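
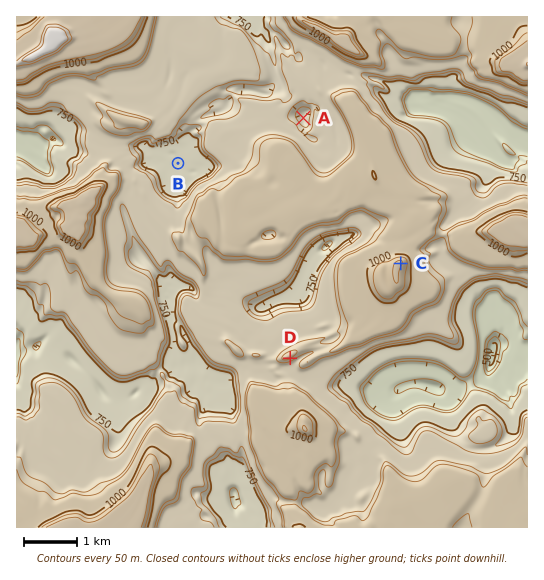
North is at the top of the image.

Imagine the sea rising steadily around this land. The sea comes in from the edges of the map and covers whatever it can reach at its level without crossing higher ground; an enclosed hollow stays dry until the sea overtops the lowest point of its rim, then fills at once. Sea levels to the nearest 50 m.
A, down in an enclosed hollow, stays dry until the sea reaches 850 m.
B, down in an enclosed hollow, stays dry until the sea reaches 800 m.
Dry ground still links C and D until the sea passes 900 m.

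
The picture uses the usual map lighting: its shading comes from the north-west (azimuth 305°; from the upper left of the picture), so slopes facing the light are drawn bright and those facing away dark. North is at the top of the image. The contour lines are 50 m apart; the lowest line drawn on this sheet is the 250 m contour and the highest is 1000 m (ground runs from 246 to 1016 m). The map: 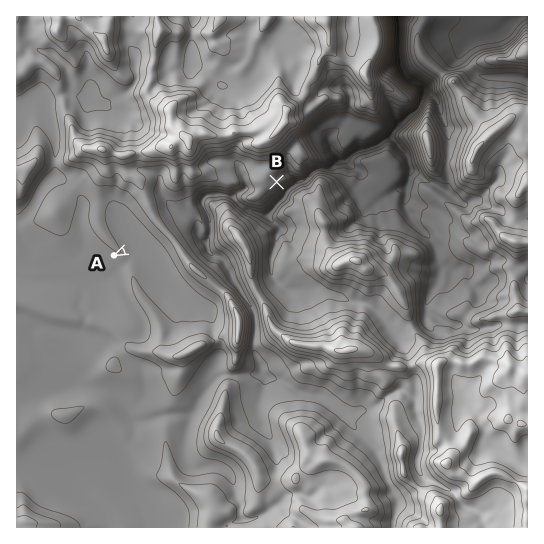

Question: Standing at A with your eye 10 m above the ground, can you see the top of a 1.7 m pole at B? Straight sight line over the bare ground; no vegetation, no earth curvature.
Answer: no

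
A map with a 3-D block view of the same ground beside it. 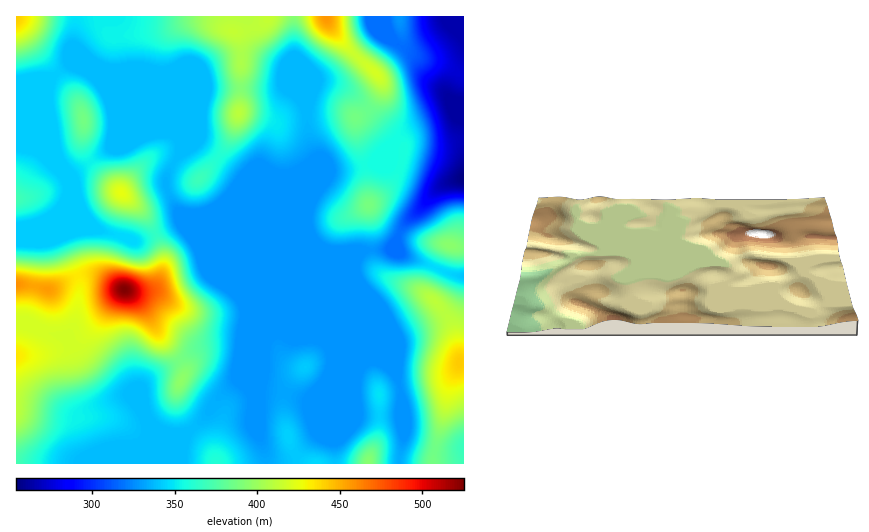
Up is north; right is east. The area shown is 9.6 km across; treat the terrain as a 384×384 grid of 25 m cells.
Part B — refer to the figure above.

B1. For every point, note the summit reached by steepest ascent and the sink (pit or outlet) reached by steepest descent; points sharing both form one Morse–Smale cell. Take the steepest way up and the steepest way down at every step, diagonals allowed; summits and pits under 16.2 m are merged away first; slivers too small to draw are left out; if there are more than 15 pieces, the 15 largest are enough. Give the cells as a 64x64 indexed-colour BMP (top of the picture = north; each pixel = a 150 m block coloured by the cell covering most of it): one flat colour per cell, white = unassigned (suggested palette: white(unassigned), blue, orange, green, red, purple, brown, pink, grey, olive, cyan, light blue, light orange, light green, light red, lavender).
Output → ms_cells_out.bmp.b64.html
<image width="64" height="64" href="data:image/bmp;base64,Qk12CAAAAAAAAHYAAAAoAAAAQAAAAEAAAAABAAQAAAAAAAAIAAATCwAAEwsAABAAAAAAAAAA////ALR3HwAOf/8ALKAsACgn1gC9Z5QAS1aMAMJ34wB/f38AIr28AM++FwDox64AeLv/AIrfmACWmP8A1bDFABEREREREREREREREd3d3d3d3UREREREREREREVVVQAAERERERERERERERER3d3d3d3dRERERERERERERVVVAAARERERERERERERERHd3d3d3dRERERERERERERFVVUAABEREREREREREREREd3d3d3d1EREREREREREREVVVQAAERERERERERERERERHd3d3d3URERERERERERERVVVAAARERERERERERERERER3d3d3dRERERERERERERFVVVQABEREREREREREREREREd3d3d1EREREREREREREVVVVAAERERERERERERERERERHd3d3URERERERERERERVVVUAAREREREREREREREREREd3d3dRERERERERERERFVVVQABERERERERERERERERERHd3d1EREEUREREREREVVVVUAERERERERERERERERERER3d3UQRERFERERERERVVVVQAREREREREREREREREREREd3dERERERRERERERFVVVVABERERERERERERERERERERHd0RERERFERERERFVVVVUAERERERERERERERERERERER3dERERERREREREVVVVVVAREREREREREREREREREREREd0RERERFERERERVVVVVVRERERERERERERERERERERERHRERERERRERERVVVVVVVERERERERERERERERERERERERERERERFERERFVVVVVVURERERERERERERERERERERERERERERERRERFVVVVVVVREREbERERERERERERERERERERERERERFEREVVVVVVVVERu7uxEREREREREREREREREREREREREURERVVVVVVVW7u7u7ERERERERERERERERERERERERERFERVVVVVVVVbu7u7uxEREREREREREREREREREREREREURFVVVVVVVVu7u7u7ERERERERERERERERERERERERERFFVVVVVVVVW7u7u7sREREREREREREREREREREREREREUVVVVVVVVVbu7u7uxERERERERERERERERERERERERERVVVVVVVVVVu7u7u7ERERERERERERERERERERERERERFVVVVVVVVVW7u7u7sREREREREREREREREREREREREREVVVVVVVVVVbu7u7uxERERERERERERERERERERERERERVVVVVVVV7uu7u7uxERERERERERERERERERERERERERFVVVVVVe7u67u7u7EREREREREREREREREREREREREREVVVVV7u7u7ru7u7ERERERERERERERERERERERERERERZVVV7u7u7uu7u7sRERERERERERERERGIiZmZmZlmZmZmZm7u7u7u67u7uxERERGIiBEREREYiImZmZmZlmZmZmZmZu7u7u7ru7u7EREYiIiIiBERGIiZmZmZmZmWZmZmZmZm7u7u7uzMu7sREYiIiIiIiIiImZmZmZmZmXZmZmZmZmZu7u7u7MzMuxEYiIiIiIiIiJmZmZmZmZmXdmZmZmZmZmbu7u7szMzLEYiIiIiIiIiZmZmZmZmZmXd2ZmZmZmZmZm7u7uzMzMwRiIiIiIiIiZmZmZmZmZmXd3ZmZmZmZmZmZu7u7MzMzBiIiIiIiIiJmZmZmZmZmXd3cmZmZmZmZmZm7u7szMzMGIiIiIiIiImZmZmZmZmXd3dyJmZmZmZmZmZm7uzMzMwYiIiIiIiImZmZmZmZl3d3d3ImZmZmZmZmZmZm7MzMzIiIiIiIiIiJmZmZmZd3d3d3ciJmZmZmZmZmZmZszMzMqqiIiIiIiImZmZmZd3d3d3dyIiIiZmZmZmZmZmzMzMqqqoiIiIiIiJmZmXd3d3d3d3ciIiIiJmZmZmZmbMzMyqqqqIiIiIiIiZmXd3d3d3d3dyIiIiIiZmZmZmZszMyqqqqqqIiIiIg3mXd3d3d3d3dyIiIiIiImZmZmZmzMzKqqqqqqqoiIiDd3d3d3d3d3d3IiIiIiIiJmZmZmbMzMqqqqqqqqqqozM3d3d3d3d3d3ciIiIiIiIiZmZmZszMyqqqqqqqqqozMzd3d3d3d3d3dyIiIiIiIiIiZmZmzMzKqqqqqqqqozMzM3d3d3d3d3d3IiIiIiIiIiIiJmLMzMqqqqqqqqozMzMzd3d3d3d3d3IiIiIiIiIiIiIiIszMyqqqqqqqozMzMzN3d3d3d3d3ciIiIiIiIiIiIiIizMzKqqqqqqozMzMzMzd3d3d3d3cyIiIiIiIiIiIiIiLMzMqqqqqqozMzMzMzN3d3d3d3czIiIiIiIiIiIiIiIszMyqqqqqozMzMzMzMzMzMzMzMzMiIiIiIiIiIiIiIi///6qqqq8zMzMzMzMzMzMzMzMzMyIiIiIiIiIiIiIiL////6r/8zMzMzMzMzMzMzMzMzMyIiIiIiIiIiIiIiIv//////8zMzMzMzMzMzMzMzMzMzIiIiIiIiIiIiIiIi//////8zMzMzMzMzMzMzMzMzMzMiIiIiIiIiIiIiIiL/////8zMzMzMzMzMzMzMzMzMzMyIiIiIiIiIgACIiIv////8zMzMzMzMzMzMzMzMzMzMzIiIiIiIiIgAAAiIi/////zMzMzMzMzMzMzMzMzMzMzMiIiIiIiIgAAAAAiD/////MzMzMzMzMzMzMzMzMzMzMyIiIiIiIiAAAAAAAP/////zMzMzMzMzMzMzMzMzMzMzIiIiIiIiIAAAAAAA"/>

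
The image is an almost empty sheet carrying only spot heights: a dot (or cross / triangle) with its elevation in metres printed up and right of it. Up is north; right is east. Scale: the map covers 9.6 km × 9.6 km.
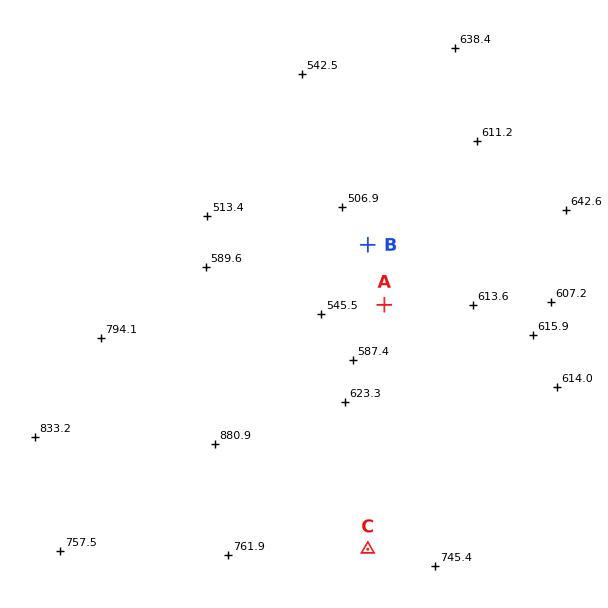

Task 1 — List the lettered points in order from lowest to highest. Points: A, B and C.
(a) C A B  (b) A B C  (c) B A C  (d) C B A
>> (c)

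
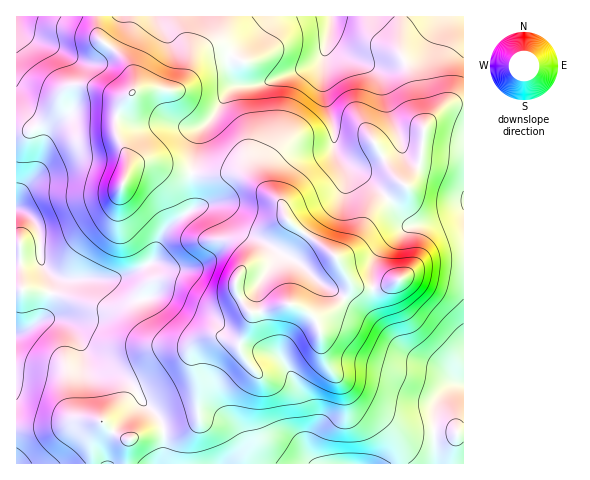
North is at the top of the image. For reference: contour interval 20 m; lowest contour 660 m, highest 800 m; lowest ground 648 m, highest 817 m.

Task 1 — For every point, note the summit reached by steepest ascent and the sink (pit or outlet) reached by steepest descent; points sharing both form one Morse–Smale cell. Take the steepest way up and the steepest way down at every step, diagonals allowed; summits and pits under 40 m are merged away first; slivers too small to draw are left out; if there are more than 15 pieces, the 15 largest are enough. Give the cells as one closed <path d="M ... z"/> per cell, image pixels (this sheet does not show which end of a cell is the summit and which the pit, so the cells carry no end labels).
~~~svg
<path d="M463 105l-12 0-6 2-19 18-5 35-5 12-10 13-6 1-27 25-19 34-17 13 13 22 0 10-10 14-24 14-24-14-40 8-3 11-10 17-25-4-13 6-6 7-2 6 6 24 0 38-2 4-16 8-28 3-22 6-4 9 0 17 337-1z"/><path d="M237 174l-44 0-2 1 1 34-19 13-10 10-9 28-3 3-35 15-49 2-17-6-10-15 0-18-3-16-11-12-10-3 1 254 109 0 1-17 4-9 22-6 28-3 16-8 2-4 0-38-6-24 2-6 6-7 13-6 25 4 10-17 3-11 40-8 24 14 18-9 11-11 5-8 0-10-13-22-43-32-7-8-5-14-8-7-26-19z"/><path d="M463 16l-192 0-12 13-28 24-3 4 3 18 6 9 7 1-8 1-6 4-17 27-14 14-3 12-4 30 11 2 34-1 11 4 32 24 7 16 13 13 20 13 16 14 8-4 14-13 15-30 27-25 6-1 10-13 5-12 5-35 19-18 19-3z"/><path d="M85 85l-12 0-6 2-5 7-5 16-10 10-16 10-15 2 0 77 10 4 11 12 3 16 0 18 10 15 17 6 49-2 35-15 3-3 9-28 10-10 19-13 0-35-44-12-14 3-7 7 1-12-12-26 0-17 5-13 7-8-10 0z"/><path d="M270 16l-149 1-1 10-12 19 18 15 8 19 0 10-13 14-5 13 0 17 12 26-1 12 7-7 14-3 26 8 18 3 4-30 3-12 14-14 17-27 6-4 8-1-7-1-4-4-5-12 0-11 4-5 27-23z"/><path d="M17 23l0 109 14-2 16-10 10-10 5-16 7-8 22 0 27 10 7 0 8-4 1-12-2-9-6-10-15-13-3-2-14 16-12 0-51-24z"/><path d="M96 16l-79 0-1 6 15 16 47 22 16 2 14-16-10-11z"/><path d="M120 16l-24 1 2 18 10 10 12-18z"/>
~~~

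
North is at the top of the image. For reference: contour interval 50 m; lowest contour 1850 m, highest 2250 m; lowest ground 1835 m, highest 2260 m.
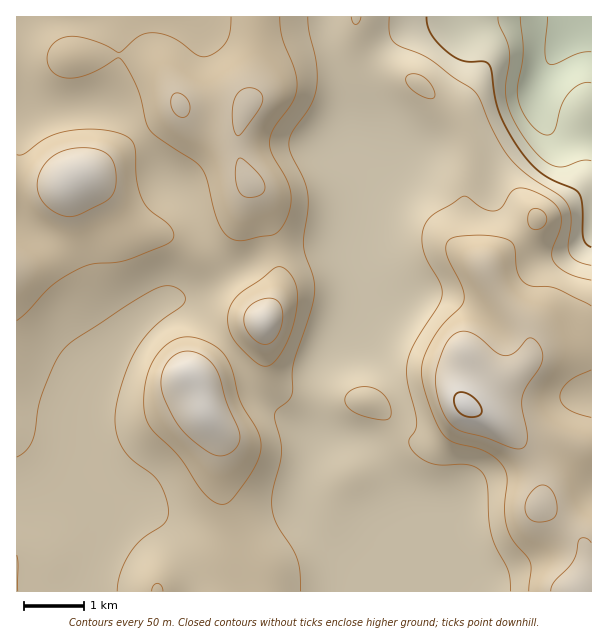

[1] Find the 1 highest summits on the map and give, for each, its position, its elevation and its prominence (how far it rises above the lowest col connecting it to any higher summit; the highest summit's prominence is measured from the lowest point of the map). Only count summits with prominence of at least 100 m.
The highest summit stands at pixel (465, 405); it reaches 2260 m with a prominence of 425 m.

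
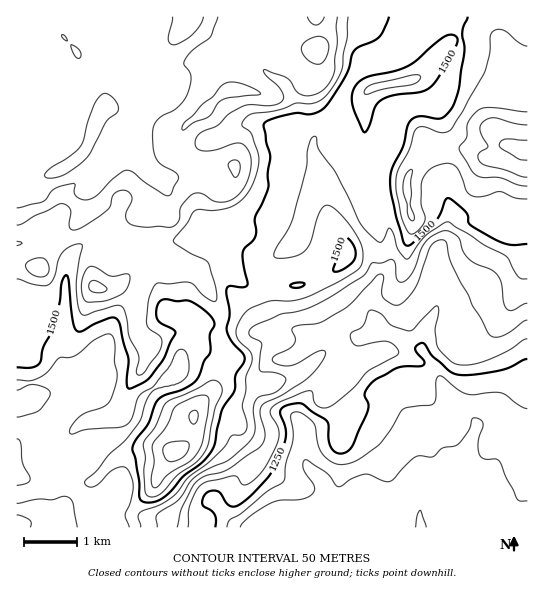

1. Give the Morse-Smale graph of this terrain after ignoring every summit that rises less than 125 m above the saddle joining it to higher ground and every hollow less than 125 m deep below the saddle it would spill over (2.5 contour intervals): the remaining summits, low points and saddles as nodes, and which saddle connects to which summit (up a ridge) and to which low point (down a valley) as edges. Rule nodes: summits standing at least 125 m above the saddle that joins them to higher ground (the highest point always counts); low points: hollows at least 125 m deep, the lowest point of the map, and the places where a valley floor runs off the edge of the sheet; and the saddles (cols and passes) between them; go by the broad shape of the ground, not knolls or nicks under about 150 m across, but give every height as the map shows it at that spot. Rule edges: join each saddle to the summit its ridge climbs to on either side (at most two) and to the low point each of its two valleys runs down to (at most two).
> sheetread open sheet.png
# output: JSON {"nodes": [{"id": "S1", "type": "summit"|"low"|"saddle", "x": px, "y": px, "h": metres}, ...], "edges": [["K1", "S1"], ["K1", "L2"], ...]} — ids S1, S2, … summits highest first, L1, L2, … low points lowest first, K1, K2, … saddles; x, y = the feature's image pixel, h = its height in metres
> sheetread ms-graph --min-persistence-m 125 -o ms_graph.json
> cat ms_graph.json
{"nodes": [
{"id": "S1", "type": "summit", "x": 189, "y": 17, "h": 1745},
{"id": "S2", "type": "summit", "x": 174, "y": 453, "h": 1669},
{"id": "S3", "type": "summit", "x": 493, "y": 126, "h": 1666},
{"id": "L1", "type": "low", "x": 421, "y": 527, "h": 1094},
{"id": "K1", "type": "saddle", "x": 221, "y": 327, "h": 1508},
{"id": "K2", "type": "saddle", "x": 349, "y": 82, "h": 1475}],
"edges": [["K1", "S1"], ["K1", "S2"], ["K1", "L1"], ["K2", "S1"], ["K2", "S3"], ["K2", "L1"]]}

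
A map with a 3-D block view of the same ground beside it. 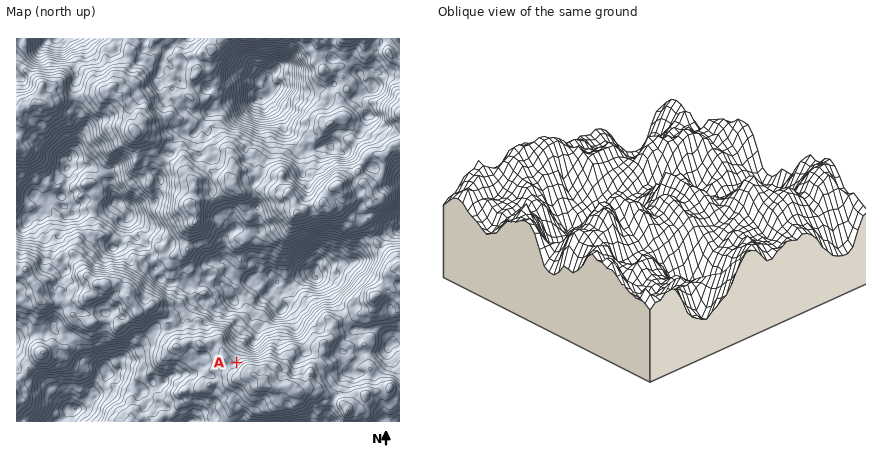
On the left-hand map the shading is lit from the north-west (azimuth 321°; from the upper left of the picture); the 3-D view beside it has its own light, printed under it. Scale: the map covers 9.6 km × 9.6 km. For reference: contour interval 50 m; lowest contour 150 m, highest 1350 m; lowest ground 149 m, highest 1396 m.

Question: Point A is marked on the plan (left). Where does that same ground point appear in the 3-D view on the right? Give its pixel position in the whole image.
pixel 568 153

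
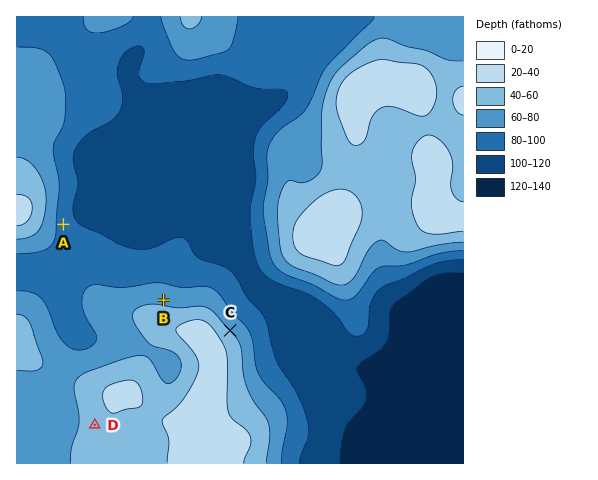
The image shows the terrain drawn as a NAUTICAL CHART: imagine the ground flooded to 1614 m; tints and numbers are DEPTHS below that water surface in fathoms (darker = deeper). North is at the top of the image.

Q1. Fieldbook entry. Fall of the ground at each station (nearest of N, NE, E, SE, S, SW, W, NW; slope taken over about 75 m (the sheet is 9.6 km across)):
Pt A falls E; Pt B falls N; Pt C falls NE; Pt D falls W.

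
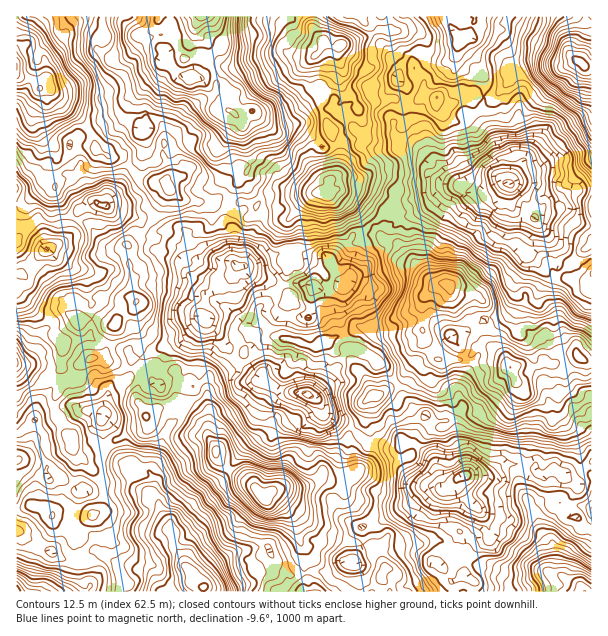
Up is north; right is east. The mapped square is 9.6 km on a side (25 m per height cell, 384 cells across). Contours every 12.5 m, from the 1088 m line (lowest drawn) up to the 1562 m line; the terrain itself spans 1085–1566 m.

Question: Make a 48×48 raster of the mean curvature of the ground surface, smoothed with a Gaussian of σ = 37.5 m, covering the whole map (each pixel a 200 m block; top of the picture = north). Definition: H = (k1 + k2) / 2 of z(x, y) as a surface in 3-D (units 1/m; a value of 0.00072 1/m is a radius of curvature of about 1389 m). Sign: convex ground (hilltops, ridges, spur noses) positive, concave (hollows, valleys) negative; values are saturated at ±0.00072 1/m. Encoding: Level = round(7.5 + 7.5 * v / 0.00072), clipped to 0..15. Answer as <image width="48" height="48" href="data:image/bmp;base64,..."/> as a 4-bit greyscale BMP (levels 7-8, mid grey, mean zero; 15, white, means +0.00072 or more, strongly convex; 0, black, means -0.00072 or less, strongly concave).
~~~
<image width="48" height="48" href="data:image/bmp;base64,Qk32BAAAAAAAAHYAAAAoAAAAMAAAADAAAAABAAQAAAAAAIAEAAATCwAAEwsAABAAAAAAAAAAAAAAABEREQAiIiIAMzMzAERERABVVVUAZmZmAHd3dwCIiIgAmZmZAKqqqgC7u7sAzMzMAN3d3QDu7u4A////AIbMpvlfoVgAAHaLa2hIVnZHhUgVhVOEr5anR71XlucTSM1kdGOVZ+zJNYCKdX/erSUSRXZGm8AoSMqWaawgB9pmA8isqO3axkUip0euqGQYaDKSjKmFbKSIWYphSnpZgjaYi1a3QnaGnrdAbCipmrvKummRNEnYRSS6d6ikNhJmaZZVirmVBHqFecyWg22zQ8rLWuy/uCGmRTffmbZFp5JYabUGRLo0KN2oppqoJXlWfHv9mGQsu4VYRHY4WfhriLt5YDuDEZd0qM/f/HZ6YLkiQBbprNiLQXojZKyHxkqMg/+s+lyK67gjVQAkG2JhVzdUu6oSYlh76V52gE9p/7S9ONAYdnQ1ZwSr6WsRUjtW/EdAym6DdVW+BYSrVXNVdpVq2Xj36nym/1Yin6aZRXMnmWJ1NlZMlmda20Vr7SfbfXKZMEFbWbNV37qpu3b7qXCddVEH+mKLpoFefWAFiGeHJVm5zWa7W4OIE0B9zLhK+3aFimA8/Jd2OJBHbKZ5VpNdeLVshCtYlTlmEACtn/dWvGWZbfhLhKZ5y2Jyg0h4yAAy1ylES5Z41QOtf8GIaspkij2Xq62Z97cIuOl61QO7X3eE7miZbKmFjPyjaGp8ZYyHRWaZdAiyzetn+5um30aySEcyhWRWo4apv9+hJWmtqRWctxZn/GZ0ZyrIm4tSOZh8+quqnIe8sQaHoGua2oiCz2vzqkVBGau1Qgao2ZlnZYVHVritWjWrqEdrvWFSemvEimp1hnzLacVtWICPQDW+ypbM+oeViErGzhmCoie+idjfUKOtAmKLqHZ6R4iGZ0eFggRhZgJbzPreE9lVViaIM0FLubZJNmJW61uEFbpr3/qVamRndVWSebhtmHGaMxBNq6U3kI2ppmxntga5mMQER8usU5eJU1F3FGAbiWiYhItUdJpzn+VTQrnNiJd5mJpclHpVd+tamZhFe6cnrHpqasg7iEE0yXmM94p1M4Z5hVS6VmB9VMN2dYJEeYlpppw6iGqaliaGRos4QpJFO9XNUwBEeJzctdqIee37tjl4V9RGeLk2ezvPaoA6ivokeUSom/2+mHTHRgRaIHmMMJuHl8d6j+m4eGNaWLzru6mWRRWiAFaYkch6Y6uZU2j+SbWMZqrMSIykl5tiV3VYfbd7du28N4lTCLfYXJBpdWOESkiGNAdUFcqIB+m3R+eHpkhkK5KZS6OFSljjc1WDiM2UJJVWE8yftQKCRW32SnO3TqrHn4UpeqqJqFdYnLm1AoUEpR5kuiJ2fIiJuLRCOGjq2GhWyJmmGWABmYpX6YmpqcaKlmxFpk3OykZ4VpVslia2iao6ooxav2epplNpmcnazJarZWIBojvNt2CrJJBJhmtiyhW4yoLsSnV8Y1U2e3aXfad/TbJ8hDhk6C7/v4DqJiCWsy3bhJ2rqfqYs2VWlShstIns/4ukdwuUdDpHcGiNl6y/kzZTyBVYhJU/qp6A5j+gOLtJlJono6/NyK/r6TRHVYadtHinnGkXoa1jQ46qhPgxR3q6g5pntlZYaQ=="/>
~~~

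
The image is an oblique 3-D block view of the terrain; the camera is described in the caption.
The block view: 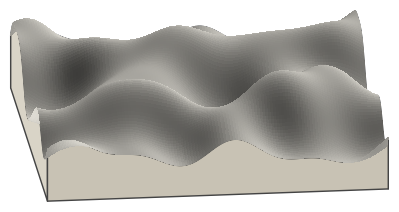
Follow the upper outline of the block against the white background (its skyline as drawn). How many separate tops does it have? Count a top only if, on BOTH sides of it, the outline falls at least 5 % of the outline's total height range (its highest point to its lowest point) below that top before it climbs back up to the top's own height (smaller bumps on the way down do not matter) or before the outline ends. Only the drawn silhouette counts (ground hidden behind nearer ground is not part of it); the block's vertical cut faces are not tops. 3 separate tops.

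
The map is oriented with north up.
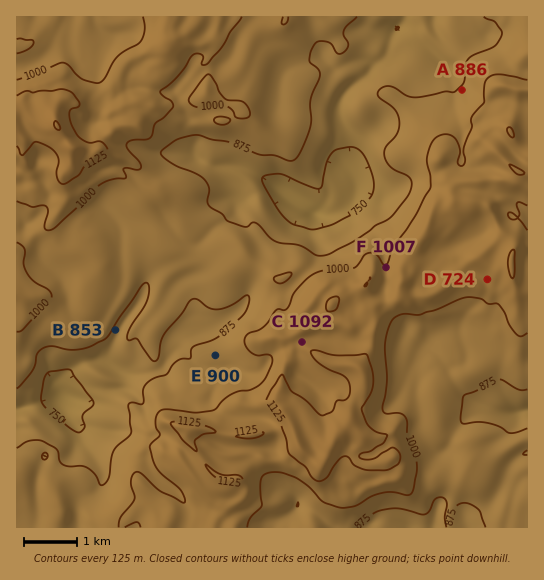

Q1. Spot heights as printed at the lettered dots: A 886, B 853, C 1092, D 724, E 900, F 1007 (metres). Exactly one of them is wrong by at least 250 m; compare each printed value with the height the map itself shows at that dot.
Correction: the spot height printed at D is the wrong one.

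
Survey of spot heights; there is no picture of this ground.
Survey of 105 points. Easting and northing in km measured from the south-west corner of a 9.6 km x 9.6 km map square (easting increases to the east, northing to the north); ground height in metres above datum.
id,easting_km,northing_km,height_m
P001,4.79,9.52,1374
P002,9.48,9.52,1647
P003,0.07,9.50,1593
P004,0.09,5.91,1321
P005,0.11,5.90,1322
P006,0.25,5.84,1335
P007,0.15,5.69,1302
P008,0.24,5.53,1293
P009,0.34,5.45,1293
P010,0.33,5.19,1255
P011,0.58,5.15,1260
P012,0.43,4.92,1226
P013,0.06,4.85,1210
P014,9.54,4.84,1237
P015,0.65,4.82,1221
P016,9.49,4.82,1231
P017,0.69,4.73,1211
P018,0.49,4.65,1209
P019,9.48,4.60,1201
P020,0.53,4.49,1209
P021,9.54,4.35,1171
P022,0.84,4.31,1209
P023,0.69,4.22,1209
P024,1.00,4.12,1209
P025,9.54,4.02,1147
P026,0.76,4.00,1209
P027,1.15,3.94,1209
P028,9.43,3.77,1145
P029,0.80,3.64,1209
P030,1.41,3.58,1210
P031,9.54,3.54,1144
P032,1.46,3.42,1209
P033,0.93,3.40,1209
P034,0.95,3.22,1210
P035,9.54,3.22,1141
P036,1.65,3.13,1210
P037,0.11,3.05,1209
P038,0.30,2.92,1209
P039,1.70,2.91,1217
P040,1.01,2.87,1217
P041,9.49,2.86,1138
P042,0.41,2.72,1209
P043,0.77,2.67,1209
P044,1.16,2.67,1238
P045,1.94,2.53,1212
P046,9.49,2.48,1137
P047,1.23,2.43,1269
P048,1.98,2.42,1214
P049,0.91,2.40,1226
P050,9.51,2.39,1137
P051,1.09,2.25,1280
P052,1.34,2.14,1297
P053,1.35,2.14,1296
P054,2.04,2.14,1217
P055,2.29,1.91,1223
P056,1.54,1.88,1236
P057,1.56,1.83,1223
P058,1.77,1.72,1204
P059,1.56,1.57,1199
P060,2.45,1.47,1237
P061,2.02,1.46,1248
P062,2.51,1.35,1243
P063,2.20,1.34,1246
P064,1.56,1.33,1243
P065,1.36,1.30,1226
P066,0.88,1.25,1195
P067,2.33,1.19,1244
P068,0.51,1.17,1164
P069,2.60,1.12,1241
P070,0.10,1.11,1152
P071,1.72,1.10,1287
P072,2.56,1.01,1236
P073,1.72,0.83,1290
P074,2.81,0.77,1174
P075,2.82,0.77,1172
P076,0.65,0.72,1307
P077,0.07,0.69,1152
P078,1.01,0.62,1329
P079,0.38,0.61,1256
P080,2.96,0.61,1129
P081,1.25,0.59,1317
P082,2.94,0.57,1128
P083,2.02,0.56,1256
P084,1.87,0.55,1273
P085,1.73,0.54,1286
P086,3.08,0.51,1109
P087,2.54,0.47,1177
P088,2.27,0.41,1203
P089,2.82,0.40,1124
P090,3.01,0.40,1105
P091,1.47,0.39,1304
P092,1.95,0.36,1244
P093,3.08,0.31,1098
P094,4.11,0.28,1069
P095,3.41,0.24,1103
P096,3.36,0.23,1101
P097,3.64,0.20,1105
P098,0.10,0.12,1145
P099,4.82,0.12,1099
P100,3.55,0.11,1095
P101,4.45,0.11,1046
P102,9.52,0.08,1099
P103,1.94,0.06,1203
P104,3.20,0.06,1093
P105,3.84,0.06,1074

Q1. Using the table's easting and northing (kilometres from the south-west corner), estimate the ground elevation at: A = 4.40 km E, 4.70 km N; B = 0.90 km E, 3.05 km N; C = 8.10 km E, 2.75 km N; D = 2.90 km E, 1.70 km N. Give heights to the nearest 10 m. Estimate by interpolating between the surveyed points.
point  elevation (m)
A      1320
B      1210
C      1170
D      1240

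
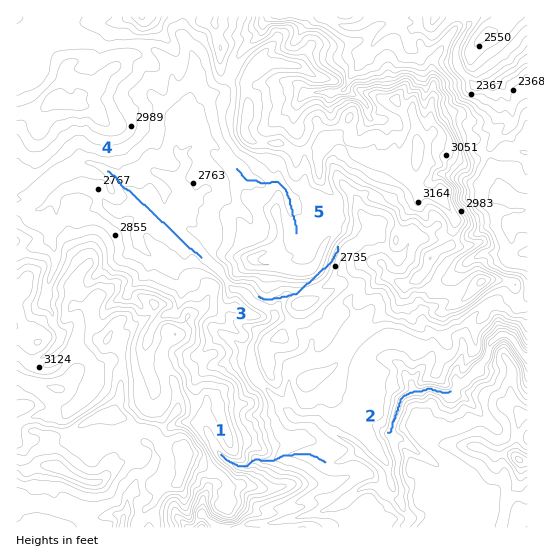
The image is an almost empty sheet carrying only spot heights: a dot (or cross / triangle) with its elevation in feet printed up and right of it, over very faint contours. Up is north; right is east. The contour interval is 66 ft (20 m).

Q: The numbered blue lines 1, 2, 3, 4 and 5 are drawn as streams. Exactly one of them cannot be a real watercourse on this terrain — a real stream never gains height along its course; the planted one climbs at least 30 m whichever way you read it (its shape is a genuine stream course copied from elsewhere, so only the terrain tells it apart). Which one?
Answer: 3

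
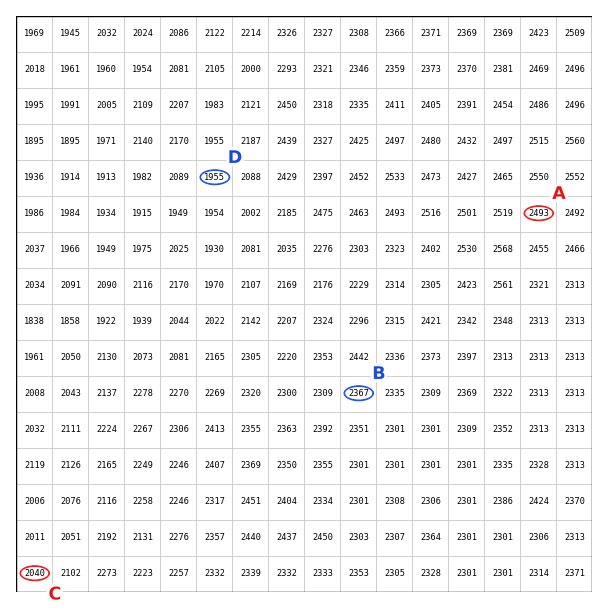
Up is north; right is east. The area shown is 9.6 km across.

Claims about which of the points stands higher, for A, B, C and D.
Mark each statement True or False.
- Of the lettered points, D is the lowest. True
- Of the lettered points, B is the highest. False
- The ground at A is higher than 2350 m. True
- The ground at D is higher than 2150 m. False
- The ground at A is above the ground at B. True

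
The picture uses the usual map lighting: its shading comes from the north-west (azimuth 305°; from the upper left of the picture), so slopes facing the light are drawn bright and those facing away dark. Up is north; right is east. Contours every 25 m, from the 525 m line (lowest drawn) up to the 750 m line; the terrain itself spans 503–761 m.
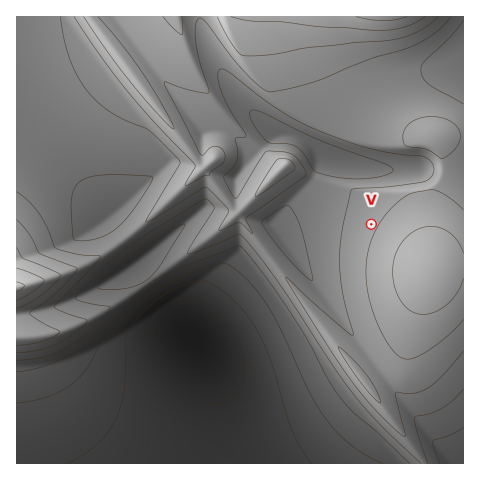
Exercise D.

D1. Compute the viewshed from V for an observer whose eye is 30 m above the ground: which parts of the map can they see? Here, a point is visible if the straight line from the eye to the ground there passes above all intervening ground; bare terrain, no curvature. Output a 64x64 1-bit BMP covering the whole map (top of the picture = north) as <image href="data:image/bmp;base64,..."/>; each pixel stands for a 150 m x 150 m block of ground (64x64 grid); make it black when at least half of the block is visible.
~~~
<image width="64" height="64" href="data:image/bmp;base64,Qk0+AgAAAAAAAD4AAAAoAAAAQAAAAEAAAAABAAEAAAAAAAACAAATCwAAEwsAAAIAAAAAAAAA////AAAAAAD//gAAAAAAAP/+AAAAAAAA//4AAAAAAAD//gAAAAAAAP/+AAAAAAAA//4AAAAAAAD//gAAAAAAAP/+AAAAAAQA//4AAAAACAD//gAAAAAYAP/+AAAAABgA//4AAAAAMAB//gAAAABwAD/+AAAAAOAAB/wAAAAA4AAH/AAAAAHAAA/8AAAAA4AAD/wAAAAHgAD//gAAAAcAAP/+AAAADwAA//8AAAAeAAD//wAAAD/gAP//gAAAf/AA///AAAB/+AD//+AAAP/8AP//8AAB//4A//wYAAP//4D//AQAA///gP/+AwAH///A//8AgA///+D//wBgH///4P8DgDAf///g/wDACD////D+AGAGf///8P4AMAP////g/AAIAf///+D8AAQA////4PgAAwB////g8AABgD////DgAADAH/8AEIAAAEAP+AAIAAAAMAfgAAwAAAAYA+AADgAAAAwB4f//AAAAAAD///8AAACAAP///gAAAYAB///8AAABgAP//+AAAAMAD///AAAABwB///wAAAAOA////AAAAAwP///8AAAAHD////wAAAA4/////gAAAHn////+AAAAd/////8AAAD//////4AAAf//////gAAB///////gAAPP/f////AAB4f5////+AAPA/H////8AA4D4/////4AHAHj/////g=="/>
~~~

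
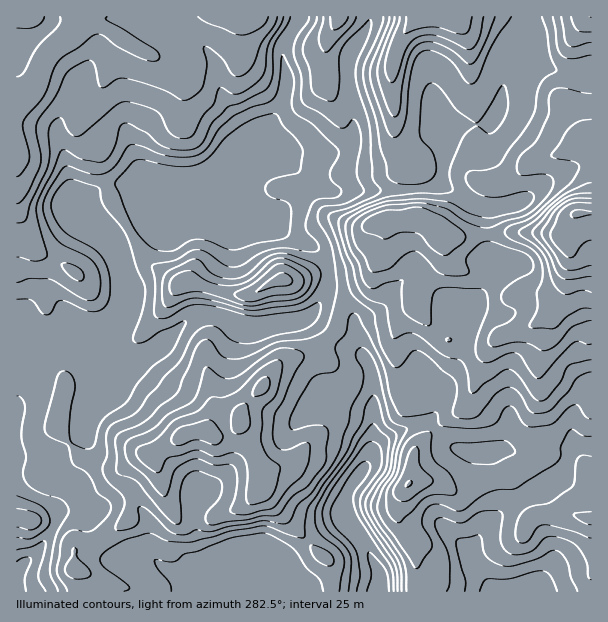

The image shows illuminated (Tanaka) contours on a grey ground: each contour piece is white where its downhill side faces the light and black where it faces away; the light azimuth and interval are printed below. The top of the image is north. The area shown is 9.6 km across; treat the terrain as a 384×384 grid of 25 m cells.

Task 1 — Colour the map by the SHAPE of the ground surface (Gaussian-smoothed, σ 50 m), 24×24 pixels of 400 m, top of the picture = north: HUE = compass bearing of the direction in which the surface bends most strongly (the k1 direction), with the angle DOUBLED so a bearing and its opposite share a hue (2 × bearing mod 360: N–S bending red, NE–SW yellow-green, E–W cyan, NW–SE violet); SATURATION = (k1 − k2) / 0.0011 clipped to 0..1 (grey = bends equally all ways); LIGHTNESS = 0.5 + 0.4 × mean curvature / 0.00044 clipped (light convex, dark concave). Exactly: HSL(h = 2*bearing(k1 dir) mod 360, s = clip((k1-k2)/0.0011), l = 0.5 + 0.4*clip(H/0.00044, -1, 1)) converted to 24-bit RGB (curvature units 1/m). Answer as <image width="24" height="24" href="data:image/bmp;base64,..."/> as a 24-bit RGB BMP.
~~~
<image width="24" height="24" href="data:image/bmp;base64,Qk32BgAAAAAAADYAAAAoAAAAGAAAABgAAAABABgAAAAAAMAGAAATCwAAEwsAAAAAAAAAAAAAISaynTS5veCWbsPGcX+9dW26nkmQfXeeb42WeH6BdHqBjWyBhmFL0OCNSkSTAwMw/vzNXqJ0eZ2wezdziYlATmhBVll2srl+BzQdPZum4dykkUU0VVwzdVpFl35AXnwsaXg7d3xgdl9caTtEt+nU2ujtOAFJWBph3/u+dsqjYS5ykU+ly4qrZ7SANl9in61TuqbkAIKDyrJ9w1PL4pLHMjuM2qR9m0bt4U8pTmEUMD8WaeqHONxDWx8vMwAtqe2ql+aMgSpJk0IsN3JvkHuz3JO1aUecc7+N04BoTQg0qrNBPGBCz7hQeR18vPG0Ij17xILi+tD7puPrTp9FeZsqCQkqTVrx88y+ysNCPiRHr9CdQ3iHNYBNhrlofXrEgKXCniuAjJvFaIuUnkScp5pXkLpTm8ZdPDtVNFkzs6Zo0q+psnK916GSBzUuAj477obY+dLeiKfnbny/mHS+loS7T4pOQ21Em3tgj0dQhIBmb4iiPUCfz2+9zO7myDRcOTJbUb5PLsZXbMqiyoDO0KG93oLUBCovEk9L/fXOSXJMdEtYeHhhh4lkrnOWZnOgbZuDYlikpZ+FUJmANT6gl9bFnmCw7MTtqJnrg3/Qmc2DTYNOMm9h0I2iy4KXFRV+BloqxP8twihucV02Z4s9RH1vmYZHZphIgVJDT3B8uJyIU4+BNIZlfHJTdXtZXaZQsk1inEi93rSni2BBP2xfa3xNs4V0PB2Lx1LZftaWHYit5bXXiLmrLShlzZqEZKlhP5K1XXyHiqRus3SUYXx7TXNtb5F0mmJqe5FZUrBuvkzM89jdS1h/W3Fym5pvUSuraexIZZVnkkmEp7Q/uod3NTBovtSWro2eOXl1ZpKNYqCCpG1+f3aSV3xgTIZWTlaD07aOVJ6FOXyF6667xIHUZHOnfK+KQBFQzuprUHB4gkA8QZd30ZeCMk1musR8oJJViEqPjG1tdYhiYo1hfG5fmFi2x7BKIFM+rNKKrG2POGhCPocpxUZt02Szr29qKhVq3+evbzNzj9bDUXq9vIPSu4ThXbmZv6WBQ3SHhWl4mp94dDQ7Y7M+L2Nr2mKa3s0lFzAGMhYBVzsCMUoKIjYEE00f0YBxYSNpfLVUzpGcWJuMh3pqO4Vrh4M+vFuKzJKfbk2IXIRYgz1RhMmentS6KixuNz9l+NPgiJ75zOH/1Mz/7sz/2+TwAXSbozSV3ZeLMI5vq8V/hT5Le3ZDNYp9mpHNZmLCzlA8hYlJkXedZqnHuN3ZsHu5RB1lcN2/YdLH36WfPWdZJEQ95aeq4trxvAXuWB1n3teKtMCBLExMt3ZofNCvTGaQRmAvJQ4V6JtreJ/De7aAWcWqiG5VgjFQP6atXrNONlIxxsg5eUZQR3RHPn4XbiELRhYkeD+cudyctI56VDiSn8WgjYzNUTexyjneGRvk1fbWZlyhjuR0N0FhbUdWgUlrgcyGel14dn92fYJmfnZvf3Fse3djSWeAhHbZkd3/5tL53c34y8z3suHvZ3G3IyGeCf3oMBrx+tHuzaTo6t6ZFzEyYEdGWrZOnIhgeXB7gX95eoB4e3t/gHOJi4iUX5CTPK0jJisLIzECaWUAW2QAZToJcwsb0V42V5wpBi0MBYUA+a1G2sSoWjuzWjd+psh5OXlVbVhLemw1YIY0X39wcYeGf458hGmBcGqXgXSleWalvaeUl6e3SWSefcDBcpqxy2DFtnfCLngzbZkcwsyleiWVcK66lbSMhj6ih0ijuprJsteuJnBlYntqfXVwe2xqdmNQZIRGW0J91tKEWpNqgFqHap9aWXRkXIqNrXyfqHTCn6DRx7BDKCpbtqCKjJdnaUJ6Y4uTqamMwaSIiU+NPGU+Q2tFkVBke3xhd714KyVX8umqNI2Wim+GbYZecIdmVHVug2ZvnpJnjJtf3KPETH+dTH+MuYePXFqDc3t6f5turKCJpD22sn90QryUJhq2xKCbQcS2Sixy8PrRK0KAcWZ7nWlkX5xpYXJ8Ul6Bp8msf5u1lVxixWpmQ19lpn1thmSMgJGSf6edrK2UWjKIy7mtesisCAUu0tiXIjmuRTy9/PLPIURrY1BrvIROQLVdYHZ8T4h/r48sXFQhX3990YSlhWStT4iIgpuli6q1gYSXkFtvjU2UvbmDj6ojDiGY1LKPN48ZEk5c/9bMkR5LPCoso89tOsJTVHB0SVJtz1mNrJJqc458XX5nr3ZvWn+naqVcdWlWi1VXlVWEe5uNoomF5biyACwzwC5X+drOATA6kIUe/7XJY3/Wr967tXOyRV6IQ0V5a1Of16Sw"/>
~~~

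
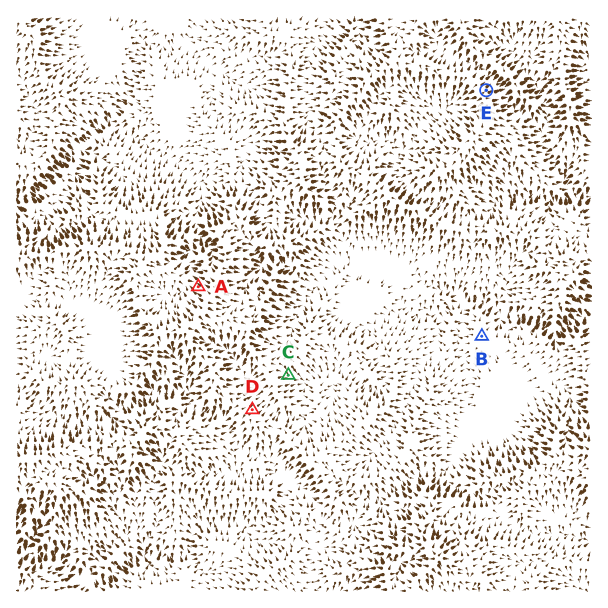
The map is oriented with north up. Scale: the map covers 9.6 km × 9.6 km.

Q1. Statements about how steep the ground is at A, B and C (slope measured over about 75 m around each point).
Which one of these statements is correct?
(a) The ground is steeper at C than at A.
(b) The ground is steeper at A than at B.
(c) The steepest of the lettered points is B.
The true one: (b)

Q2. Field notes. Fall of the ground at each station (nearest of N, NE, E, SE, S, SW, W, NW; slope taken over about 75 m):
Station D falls NE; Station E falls NE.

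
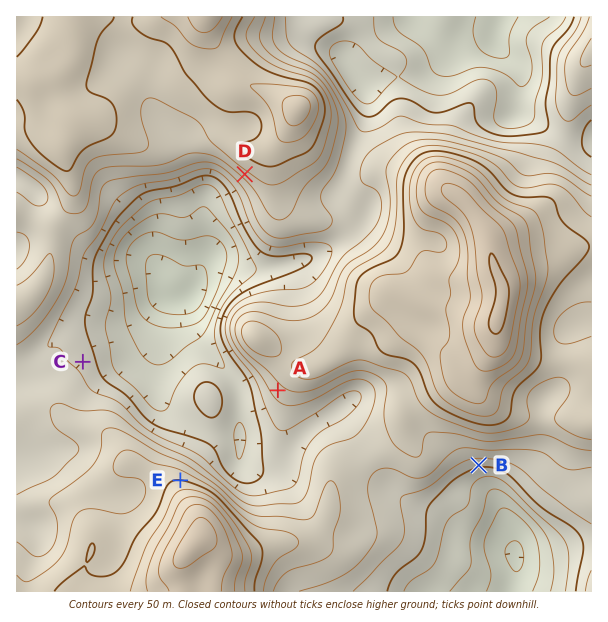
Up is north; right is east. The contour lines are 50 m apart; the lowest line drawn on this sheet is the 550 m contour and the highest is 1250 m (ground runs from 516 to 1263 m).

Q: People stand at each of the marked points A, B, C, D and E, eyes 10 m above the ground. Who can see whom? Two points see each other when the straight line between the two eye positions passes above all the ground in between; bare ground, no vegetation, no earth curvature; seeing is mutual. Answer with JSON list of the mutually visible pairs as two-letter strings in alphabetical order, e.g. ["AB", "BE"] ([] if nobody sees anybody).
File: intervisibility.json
["AC", "AE", "CD", "CE", "DE"]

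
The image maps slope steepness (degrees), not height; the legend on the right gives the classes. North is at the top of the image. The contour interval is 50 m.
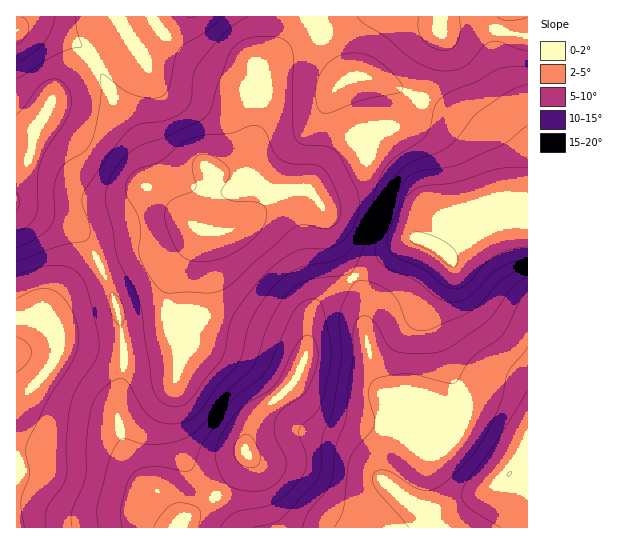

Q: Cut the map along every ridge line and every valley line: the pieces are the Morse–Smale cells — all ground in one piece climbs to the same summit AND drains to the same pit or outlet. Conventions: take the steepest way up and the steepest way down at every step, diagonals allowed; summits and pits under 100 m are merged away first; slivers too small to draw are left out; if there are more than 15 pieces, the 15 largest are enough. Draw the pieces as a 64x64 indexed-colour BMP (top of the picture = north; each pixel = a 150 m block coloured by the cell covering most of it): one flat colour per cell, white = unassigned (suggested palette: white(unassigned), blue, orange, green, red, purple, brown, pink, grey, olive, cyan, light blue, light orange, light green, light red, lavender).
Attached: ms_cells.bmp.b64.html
<image width="64" height="64" href="data:image/bmp;base64,Qk12CAAAAAAAAHYAAAAoAAAAQAAAAEAAAAABAAQAAAAAAAAIAAATCwAAEwsAABAAAAAAAAAA////ALR3HwAOf/8ALKAsACgn1gC9Z5QAS1aMAMJ34wB/f38AIr28AM++FwDox64AeLv/AIrfmACWmP8A1bDFAFVVVVVVVVVVVVUSIiIiIiIiIiIiIiIiIiIiIiIiIiIiVVVVVVVVVVVVVREiIiIiIiIiIiIiIiIiIiIiIiIiIiJVVVVVVVVVVVVRERIiIiIiIiIiIiIiIiIiIiIiIiIiIlVVVVVVVVVVVVERESIiIiIiIiIiIiIiIiIiIiIiIiIiVVVVVVVVVVVVERERESIiIiIiIiIiIiIiIiIiIiIiIiJVVVVVVVVVVRERERERIiIiIiIiIiIiIiIiIiIiIiIiIlVVVVVVVVVRERERERESIiIiIiIiIiIiIiIiIiIiIiIiVVVVVVVVVVEREREREREiIiIiIiIiIiIiIiIiIiIiIiJVVVVVVVVVERERERERERIiIiIiIiIiIiIiIiIiIiIiIlVVVVVVVVUREREREREREiIiIiIiIiIiIiIiIiIiIiIiVVVVVVVVURERERERERESIiIiIiIiIiIiIiIiIiIiIiJVVVVVVVVRERERERERERIiIiIiIiIiIiIiIiIiIiIiIlVVVVVVVVEREREREREREiIiIiIiIiIiIiIiIiIiIiIiVVVVVVVVURERERERERERIiIiIiIiIiIiIiIiIiIiIiJVVVVVVVVRERERERERERESIiIiIiIiIiIiIiIiIiIiIlVVVVVVVVEREREREREREREiIiIiIiIiIiIiIiIiIiIiVVVVVVVVURERERERERERERIiIiIiIiIiJmZmYiIiIiJVVVVVVVVRERERERERERERESIiIiIiImZmZmZmYiIiJlVVVVVVVVEREREREREREREREiIiIiImZmZmZmZmZmZmVVVVVVVVURERERERERERERESIiIiIiZmZmZmZmZmZmZVVVVVVVVREREREREREREREREiIiIiJmZmZmZmZmZmZlVVVVVVVVERERERERERERERESIiIiJmZmZmZmZmZmZmVVVVVVVVURERERERERERERERIiIiImZmZmZmZmZmZmZVVVVVVVVRERERERERERERERESIiIiZmZmZmZmZmZmZlVVVVVVVVERERERERERERERERIiIiJmZmZmZmZmZmZmVVVVVVVVUREREREREREREREREiIiImZmZmZmZmZmZmaIiFVVVVVRERERERERERERERESIiIiZmZmZmZmZmZmZoiIVVVVVVERERERERERERERERIiIiJmZmZmZmZmZmZmiIiFVVVVERERERERERERERERESIiJmZmZmZmZmZmZmaIiIhVVVUREREREREREREREREREiImZmZmZmZmZmZmZoiIiIVVUREREREREREREREREREREiZmZmZmZmZmZmZmiIiIiFVRERERERERERERERERERERZmZmZmZmZmZmZmaIiIiIiFERERERERERERERERERERREZmZmZmZmZmZmZoiIiIiIMxERERERERERERERERERFERGZmZmZmZmZmZmiIiIiIgzMzMRERERERERERERERFERERGZmZmZmZmZmaIiIiIgzMzMzMzEREREREREREREURERERmZkRmZmZmZoiIiIgzMzMzMzMzEREREREREREUREREREREREZmZmZmiIiIgzMzMzMzMzMxERERERERERRERERERERERGZmZmaIiIMzMzMzMzMzMzERERERERERFERERERERERERmZmZogzMzMzMzMzMzMzMRERERERERFEREREREREREREZmZmMzMzMzMzMzMzMzMzEREREREREUREREREREREREREREQzMzMzMzMzMzMzMzMREREREREURERERERERERERERERDMzMzMzMzMzMzMzMxEREREREUREREREREREREREREREMzMzMzMzMzMzMzMzERERERERFERERERERERERERERESjMzMzMzMzMzMzMzMRERERERERRERERERERERERERERKMzMzMzMzMzMzMzMzMzMREREREUREREREREREREREREqjMzMzMzMzMzMzMzMzMxERERERFERERERERERERERESqMzMzMzMzMzMzMzMzMzERERERERRERERERERERERERKozMzMzMzMzMzMzMzMzMxEREREREUREREREREREREREqjMzMzMzMzMzMzMzMzMzEREREREREURERERERERERER3czMzMzMzMzMzMzMzMzMRERERERERERFERERERERERHdzMzMzMzMzMzMzMzMzMxERERERERERERREREREREREd3czMzMzMzMzMzMzMzMzEREREREREREREURERERERER3d3MzMzMzMzMzMzMzMzMRERERERERERERFERERERERHd3czMzMzMzMzMzMzMzMxEREREREREREREUREREREREd3d3czMzMzMzMzMzMzMzERERERERERERERRERERERER3d3d3MzMzMzMzMzMzMzMREREREREREREREURERERERHd3d3d3MzMzMzMzMzMzMxERERERERERERERREREREREd3d3d3dzMzMzMzMzMzMzMxERERERERERERFERERERER3d3d3d3dzMzMzMzMzMzMzMRERERERERERERRERERERHd3d3d3d3d5MzMzMzMzMzMzMRERERERERERFEREREREd3d3d3d3d5mTMzMzMzMzMzMzMREREREREREURERERER3d3d3d3d5mZkzMzMzMzMzMzMzMRERERERERFEREEREXd3d3d3d3mZmZkzMzMzMzMzMzMzMRERERERERERERER"/>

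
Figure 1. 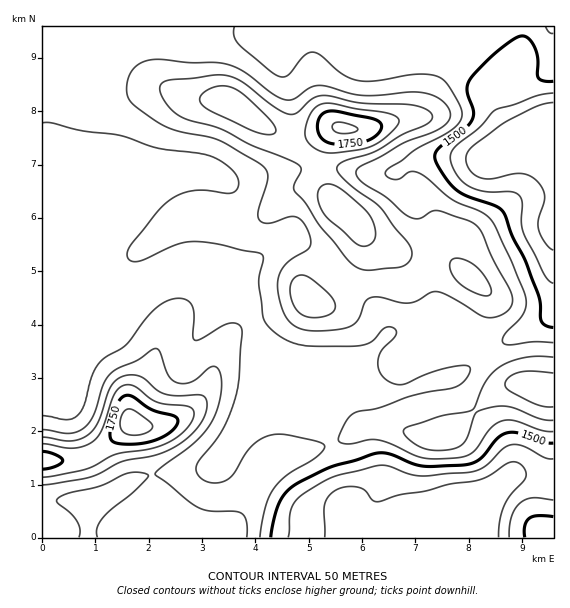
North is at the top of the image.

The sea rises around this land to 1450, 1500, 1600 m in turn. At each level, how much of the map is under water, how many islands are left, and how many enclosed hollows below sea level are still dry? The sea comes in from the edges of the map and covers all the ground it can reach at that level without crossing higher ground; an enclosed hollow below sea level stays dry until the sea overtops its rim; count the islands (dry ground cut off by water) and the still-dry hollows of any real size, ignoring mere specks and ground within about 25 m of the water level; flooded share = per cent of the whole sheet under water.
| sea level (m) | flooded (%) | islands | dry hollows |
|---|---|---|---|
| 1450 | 10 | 0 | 0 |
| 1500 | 15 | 0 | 0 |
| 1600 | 72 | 1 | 0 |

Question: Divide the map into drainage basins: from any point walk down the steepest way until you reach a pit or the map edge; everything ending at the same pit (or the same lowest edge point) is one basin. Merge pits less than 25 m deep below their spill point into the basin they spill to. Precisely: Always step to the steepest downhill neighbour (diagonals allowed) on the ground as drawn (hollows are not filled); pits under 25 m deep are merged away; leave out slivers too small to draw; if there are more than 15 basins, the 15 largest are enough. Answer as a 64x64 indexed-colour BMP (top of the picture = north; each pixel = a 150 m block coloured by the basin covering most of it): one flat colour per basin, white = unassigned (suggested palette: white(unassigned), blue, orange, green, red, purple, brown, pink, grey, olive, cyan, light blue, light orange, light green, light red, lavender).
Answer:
<image width="64" height="64" href="data:image/bmp;base64,Qk12CAAAAAAAAHYAAAAoAAAAQAAAAEAAAAABAAQAAAAAAAAIAAATCwAAEwsAABAAAAAAAAAA////ALR3HwAOf/8ALKAsACgn1gC9Z5QAS1aMAMJ34wB/f38AIr28AM++FwDox64AeLv/AIrfmACWmP8A1bDFACIiIiIiIiIiIiIRERERERERERERERERERERERERERERIiIiIiIiIiIiEREREREREREREREREREREREREREREREiIiIiIiIiIhERERERERERERERERERERERERERERERESIiIiIiIiIhERERERERERERERERERERERERERERERERIiIiIiIiIhEREREREREREREREREREREREREREREREREiIiIiIiIiERERERERERERERERERERERERERERERERESIiIiIiIiIRERERERERERERERERERERERERERERERERIiIiIiIiIhEREREREREREREREREREREREREREREREREiIiIiIiIiERERERERERERERERERERERERERERERERESIiIiIiIiERERERERERERERERERERERERERERERERERERERIiIiIRERERERERERERERERERERERERERERERERERERERIiIhERERERERERERERERERERERERERERERERERERERESIiEREREREREREREREREREREREREREREREREREREREREiERERERERERERERERERERERERERERERERERERERERERERERERERERERERERERERERERERERERERERERERERERERERERERERERERERERERERERERERERERERERERERERERERERERERERERERERERERERERERERERERERERERERERERERERERERERERERERERERERERERERERERERERERERERERERERERERERERERERERERERERERERERERERERERERERERERERERERERERERERERERERERERESIiIRERERERERERERERERERERERERERERERERERERESIiIhERERERERERERERERERERERERERERERERERERESIiIiERERERERERERERERERERERERERERERERERERESIiIiIRERERERERERERERERERERERERERERERERERESIiIiIhEREREREREREREREREREREREREREREREREiIRIiIiIiERERERERERERERERERERERERERERERERESIiIiIiIiIRERERERERERERERERERERERERERERERESIiIiIiIiIhERERERERERERERERERERERERERERERERIiIiIiIiIiEREREREREREREREREREREREREREREREREiIiIiIiIiIREREREREREREREREREREREREREREREREiIiIiIiIiIhEREREREREREREREREREREREREREREREiIiIiIiIiIiERERERERERERERERERERERERERERERESIiIiIiIiIiIRERERERERERERERERERERERERERERESIiIiIiIiIiIhERERERERERERERERERERERERERERESIiIiIiIiIiIiERERERERERERERERERERERERERERERIiIiIiIiIiIiIRERERERERERERERERERERERERERERIiIiIiIiIiIiIhERERERERERERERERERERERERERERIiIiIiIiIiIiIiERERERERERERERERERERERERERESIiIiIiIiIiIiIiIRERERERERERERERERERERERERESIiIiIiIiIiIiIiIhERERERERERERERERERERERERESIiIiIiIiIiIiIiIiERERERERERERERERERERERERESIiIiIiIiIiIiIiIiIRERERERERERERERERERERERESIiIiIiIiIiIiIiIiIhERERERERERERERERERERERESIiIiIiIiIiIiIiIiIiERERERERERERERERERERERERIiIiIiIiIiIiIiIiIiIRERERERERERERERERERERERIiIiIiIiIiIiIiIiIiIhEREREREREREREREREREREREiIiIiIiIiIiIiIiIiIiERERERERERERERERERERERESIiIiIiIiIiIiIiIiIiIRERERERERERERERERERERERIiIiIiIiIiIiIiIiIiIhEREREREREREREREREREREREiIiIiIiIiIiIiIiIiIiERERERERERERERERERERERERIiIiIiIiIiIiIiIiIiIREREREREREREREREREREiIhEiIiIiIiIiIiIiIiIiIhERERERERERERERERERIiIiIiIiIiIiIiIiIiIiIiIiERERERERERERERERESIiIiIiIiIiIiIiIiIiIiIiIiIRERERERERERERERESIiIiIiIiIiIiIiIiIiIiIiIiIhEREiIhEREREREREiIiIiIiIiIiIiIiIiIiIiIiIiIiIiIiIiIiERESIiIiIiIiIiIiIiIiIiIiIiIiIiIiIiIiIiIiIiIiIiIiIiIiIiIiIiIiIiIiIiIiIiIiIiIiIiIiIiIiIiIiIiIiIiIiIiIiIiIiIiIiIiIiIiIiIiIiIiIiIiIiIiIiIiIiIiIiIiIiIiIiIiIiIiIiIiIiIiIiIiIiIiIiIiIiIiIiIiIiIiIiIiIiIiIiIiIiIiIiIiIiIiIiIiIiIiIiIiIiIiIiIiIiIiIiIiIiIiIiIiIiIiIiIiIiIiIiIiIiIiIiIiIiIiIiIiIiIiIiIiIiIiIiIiIiIiIiIiIiIiIiIiIiIiIiIiIiIiIiIiIiIiIiIiIiIiIiIiIiIiIiIiIiIiIiIiIiIiIiIiIiIiIiIiIi"/>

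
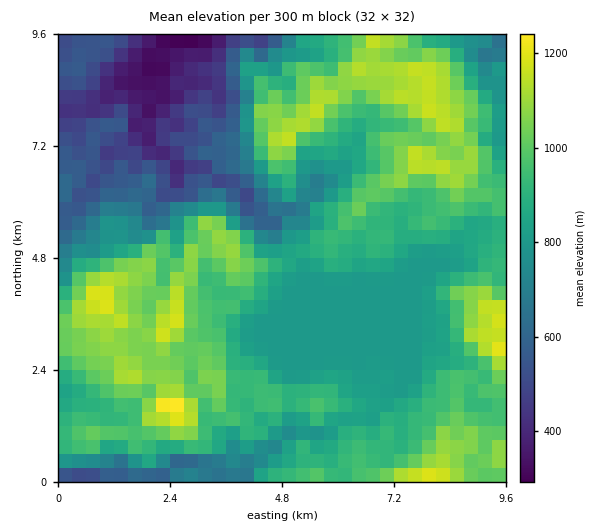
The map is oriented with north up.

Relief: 270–1270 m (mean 850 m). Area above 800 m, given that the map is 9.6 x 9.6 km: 67.3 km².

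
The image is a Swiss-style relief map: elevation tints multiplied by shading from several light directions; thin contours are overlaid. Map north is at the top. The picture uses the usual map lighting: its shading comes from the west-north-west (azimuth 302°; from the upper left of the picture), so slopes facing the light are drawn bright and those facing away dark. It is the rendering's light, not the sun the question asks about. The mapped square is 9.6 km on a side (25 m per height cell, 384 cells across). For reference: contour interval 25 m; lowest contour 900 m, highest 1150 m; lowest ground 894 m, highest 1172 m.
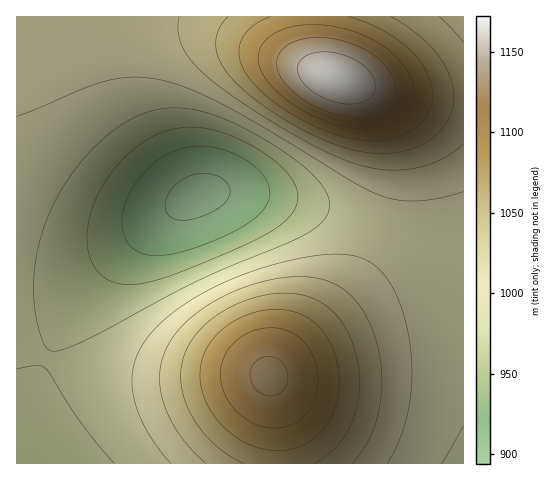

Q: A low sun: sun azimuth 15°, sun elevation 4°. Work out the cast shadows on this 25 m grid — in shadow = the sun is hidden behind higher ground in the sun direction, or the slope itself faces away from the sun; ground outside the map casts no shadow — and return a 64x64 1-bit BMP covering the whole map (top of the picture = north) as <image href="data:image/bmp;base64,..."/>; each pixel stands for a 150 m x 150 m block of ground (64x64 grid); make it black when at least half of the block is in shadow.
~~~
<image width="64" height="64" href="data:image/bmp;base64,Qk0+AgAAAAAAAD4AAAAoAAAAQAAAAEAAAAABAAEAAAAAAAACAAATCwAAEwsAAAIAAAAAAAAA////AAAAAAAAAAAAAAAAAAAAAAAAAAAAAAAAAAAAAAAAAAAAAAAAAAAAAAAAAAAAAAAAAAAAAAAAAAAAAAAAAAAAAAAAAAAAAAAAAAAAAAAAAAAAAAAAAAAAAAAAAAAAAAAAAAAAAAAAAAAAAAAAAAAAAAAAAAAAAAAAAAAAAAAAAAAAAAAAAAAAAAAAAAAAAAAAAAAAAAAAAAAAAAAAAAAAAAAAAAAAAAAAAAAAAAAAAAAAAAAAAAAAAAAAAAAAAAAAAAAAAAAAAAAAAAAAAAAAAAAAAAAAAAAAAAAAAAAAAAAAAAAAAAAAAAAAAAAAAAAAAAAAAAAAAAAAAAAAAAAAAAAAAAAAAAAAAAAAAAAAAAAAAAAAAAAAAAAHgAAAAAAAAH/4AAAAAAAB//4AAAAAAAP//wAAAAAAB///wAAAAAAP///gAAAAAB////AAAAAAH///+AAAAAA////4AAAAAD////wAAAAAP////AAAAAA////8AAAAAD////wAAAAAf////AAAAAA////4AAAAAD////AAAAAAP///wAAAAAA///8AAAAAAB//+AAAAAAAD//AAAAAAAAH/AAAAAAAAAAAAAAAAAAAAAAAAAAAAAAAAAAAAAAAAAAAAAAAAAAAAAAAAAAAAAAAAAAAAAAAAAAAAAAAAAAAAAAAAAAAAAAAAAAAAA=="/>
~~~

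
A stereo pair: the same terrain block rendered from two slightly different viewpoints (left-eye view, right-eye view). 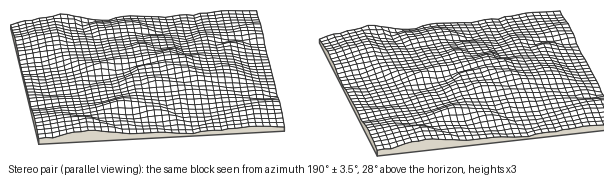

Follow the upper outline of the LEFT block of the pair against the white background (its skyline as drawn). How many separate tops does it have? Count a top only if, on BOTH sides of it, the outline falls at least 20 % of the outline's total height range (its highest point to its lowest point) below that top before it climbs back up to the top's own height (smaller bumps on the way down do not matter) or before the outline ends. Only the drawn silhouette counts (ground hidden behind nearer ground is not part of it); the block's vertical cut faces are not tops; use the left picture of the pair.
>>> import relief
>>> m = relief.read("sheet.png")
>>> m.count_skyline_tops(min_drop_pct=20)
0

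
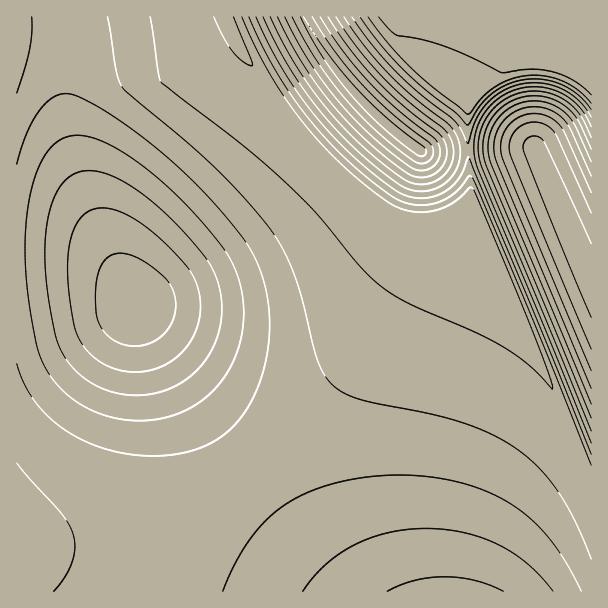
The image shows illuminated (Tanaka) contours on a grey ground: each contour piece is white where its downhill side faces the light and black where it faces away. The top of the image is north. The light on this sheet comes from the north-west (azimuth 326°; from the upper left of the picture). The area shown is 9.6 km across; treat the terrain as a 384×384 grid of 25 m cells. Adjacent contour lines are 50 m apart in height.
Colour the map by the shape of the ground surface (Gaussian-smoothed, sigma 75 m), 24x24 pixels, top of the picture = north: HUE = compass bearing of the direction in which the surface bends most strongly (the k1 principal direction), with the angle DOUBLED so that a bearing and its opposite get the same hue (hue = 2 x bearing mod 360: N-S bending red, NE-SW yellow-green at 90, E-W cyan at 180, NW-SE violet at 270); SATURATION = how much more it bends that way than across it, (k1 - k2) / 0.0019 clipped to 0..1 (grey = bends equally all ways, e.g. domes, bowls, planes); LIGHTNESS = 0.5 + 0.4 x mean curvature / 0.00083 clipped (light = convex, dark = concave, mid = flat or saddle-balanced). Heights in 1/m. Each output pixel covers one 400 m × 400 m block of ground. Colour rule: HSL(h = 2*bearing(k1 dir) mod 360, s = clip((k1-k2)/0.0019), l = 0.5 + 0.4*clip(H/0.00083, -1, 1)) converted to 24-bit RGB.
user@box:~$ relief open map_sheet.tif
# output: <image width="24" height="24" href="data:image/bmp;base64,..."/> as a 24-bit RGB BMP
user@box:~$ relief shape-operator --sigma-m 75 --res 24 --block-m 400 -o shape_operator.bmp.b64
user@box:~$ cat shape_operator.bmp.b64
<image width="24" height="24" href="data:image/bmp;base64,Qk32BgAAAAAAADYAAAAoAAAAGAAAABgAAAABABgAAAAAAMAGAAATCwAAEwsAAAAAAAAAAAAAgICAgICAgICAgYCAgYCAgYCAgYB/gX9/gX9+gX5+gX5+gX1+gX1+gHx+gHx+gHx/gHt/f3t/fXt/fHp/eXmAeHmAdnmBdXqCgIGAgIGBgIGBgICBgYCBgYCBgYCAgn+Agn9/gn5/gX5/gX1/gX1/gX1/gHx/gHyAgHyAfnyAfXuAe3uAenuAeHuBd3uCdnyDgIGBgIGCgIGCgICCgICCgYCDgn+Dg3+Cg36Bgn6Agn6Agn1/gX1/gX2AgX2AgH2Af3yAfnyAfXyAe3uBenyBeXyCeHyCdn6Df4OCf4KDf4KEf4CEgH+EgX+Eg3+EhH6EhH6DhH6Cg36Bgn2Agn2AgX2AgX2BgH2Bf32Bfn2BfX2BfH2Be32Ben2CeH6CeIqFfoSEfoSFfoOGfoGGfn6HgX6Hg36HhX6Ghn2GhX2EhH2Cg32Bgn2Bgn2BgX2BgH2Bf32Bfn2BfX2BfX2BfH6Ce36CeX+Dls6JfYaEfYeHfYSIfYGIfH2IgHyJg3yJh3yJiHyHh32Fhn2DhX2Cg36Bgn6Bgn6CgH6Bf36Bfn6BfX6BfX6CfH+Ce3+CeoGD0/rGfIiEe4mIe4aJeoCJenuJfnqJhHqJiHqKinuIiXyFh32Dhn2ChH6Bg36Bgn6CgH6Bf36Bfn6Bfn6BfX+CfX+CfICCf519wvayeomCeYmFeIeId4CHd3mGfHeHg3eIiXiJinmGinuDiXyBh32BhX6Bg3+Bgn+BgX+BgH+Bf3+Bfn+Bfn+CfYCCfYCCuOyoa7ZjeIl9doiAdYWDdH6CdHaBeXSCgXSEh3aEiXeBinl/iXt/iH1/hn5/hH+Agn+BgX+BgH+Bf3+Bf3+BfoCBfoCCfYeB1PvIbk99dYh3c4V4coB6cXt8cHN6dXB6fnJ9gnN8hnZ6iXh6iXt7iH59hn9+hH9/goCAgYCBgICBf3+Bf4CBf4CBfoCBms2Mlt2DakZ6fIZ7dIJ0b3tybXVzbXBycW5yd290fXJzg3Z0iHt3iX96iIF8h4J+hIF/goGAgYCAgICBf4CBf4CBf4CBf4KC0vrHeleIaEB4foR9fn99e3V7bXNxam1sbWtscm5teXRwgXtzhoF3iYR6iIV8h4R+hYN/g4KAgYGAgICBgICBf4CBf4CBiauCtPCkbkl7Zjt2fYF8fXp9fXR+fG59dWt3bWtvb3FsdnhwfoBzhIZ2h4h5iIh8hod+hIV/goOAgYGAgICAgICAf4CBf4CBxPS3bF2hbEN5ZTd0fH58fHd9fHF9e2x9e2t9em59dnJ5c3tyeIFzfoZ2gol6hIh8hId+g4V/gYOAgIGAgICAgICAf4CAg5N/yPi7cU18aT13ZDVze3p8e3R8e259e2x9e219e3F9e3d+fH9/eoR7eoh4fYl6gIh8gYZ+gYR/gIJ/gIGAgICAgICAf4CAsOeier1rbkV6Zzl1ZTVze3d8enF8em19emx9em99enR+enp/fYKAfYaAfYh/fYl9fYh9f4Z+f4R/f4OAgKyyiKDcqIfZpoGn0frHdFJ+az94ZjZ0Zjd0enR9eW99eWx9em5+enJ+enh/fICBfYWBfoiAfomAfoiAfod/foV/f4mDk9rHdtHKRF+JcESP9bGyyOOWb0d6aDp2ZTVzaTt2eXF+eW1+eW1+eXB/enV/enuAfYOCfoeBfoiBfoiAfoeAf4aAf46FnOXHfLCfdYB/MUZqXSBU//mDwaZRZ0FyZjZ0ZjZ0a0B4eG9/eG2AeW6AenKAeniBfICCfoWCfoiCfoiBfoiBfoaAfoyDnua+eaSReIB9e1ljMQIPJikL9f+afYM8OjM4RjNLXzlqbkZ5dm6Bd22CeW+DenWDe3uDfoOEf4eDf4iCfoiCfoeBfoeBmOGvequOd4B8dkVcMwAThVNhYoBu8/+kgHtAODI0Li0wNDg5SkZXcW2Ccm2Gd3CKfXaNgH2LgISHgIeEf4iCf4eCf4aBisqWgsWTd4B7eExoMwAciGd2iH+DhaWdzfTT8HKfTDxNODhBOkVHQM2KbW6EbW6GcHKId3iLfn6OhIORhoSRhISOgoWLgpyGmOOgeIJ7fWh7MwAlh2F6iH+Firaind/If4yJ04rF4J/9gnn3k878l+jgbm+FbW+EcXODd3iBfX6AgoJ/hYV/hYV/hYWAoN+ZeZp5d395MQIsfTlxiH+GiLCWmty3f4SCf3+Af3+AgX+DgH+Pf4KGf4CAcm6HcG6CcnGAd3d+fX1+goJ+hYV+hYV/iZqApOCVeH95bTlxMQIxiH6Ig5iHoeOxf4aCf3+Af3+Af3+Af3+Af3+Af3+Af4CA"/>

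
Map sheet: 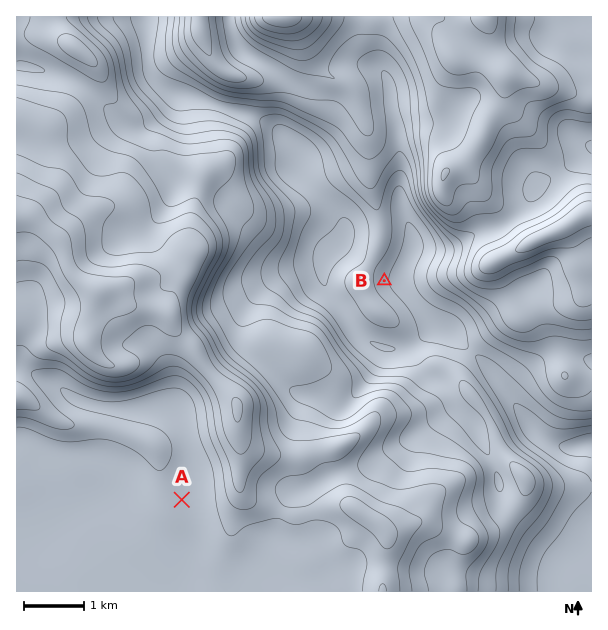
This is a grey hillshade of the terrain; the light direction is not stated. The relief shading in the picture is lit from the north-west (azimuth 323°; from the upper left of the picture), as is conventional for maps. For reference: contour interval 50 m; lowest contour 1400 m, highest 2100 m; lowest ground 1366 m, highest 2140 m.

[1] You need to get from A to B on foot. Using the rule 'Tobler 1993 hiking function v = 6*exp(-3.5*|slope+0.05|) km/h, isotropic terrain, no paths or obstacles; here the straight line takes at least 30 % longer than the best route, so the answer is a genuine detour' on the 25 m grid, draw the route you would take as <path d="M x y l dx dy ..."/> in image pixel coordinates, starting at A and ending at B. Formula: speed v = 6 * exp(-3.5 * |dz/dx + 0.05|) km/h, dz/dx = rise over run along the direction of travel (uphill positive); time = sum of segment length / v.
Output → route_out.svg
<path d="M182 500l40 0 3 1 12 0 6-3 3-3 9-18 6-6 21-10 36-36 15-8 32-31 27-14 12-12 4-9 0-28-10-21-6-6-8-15"/>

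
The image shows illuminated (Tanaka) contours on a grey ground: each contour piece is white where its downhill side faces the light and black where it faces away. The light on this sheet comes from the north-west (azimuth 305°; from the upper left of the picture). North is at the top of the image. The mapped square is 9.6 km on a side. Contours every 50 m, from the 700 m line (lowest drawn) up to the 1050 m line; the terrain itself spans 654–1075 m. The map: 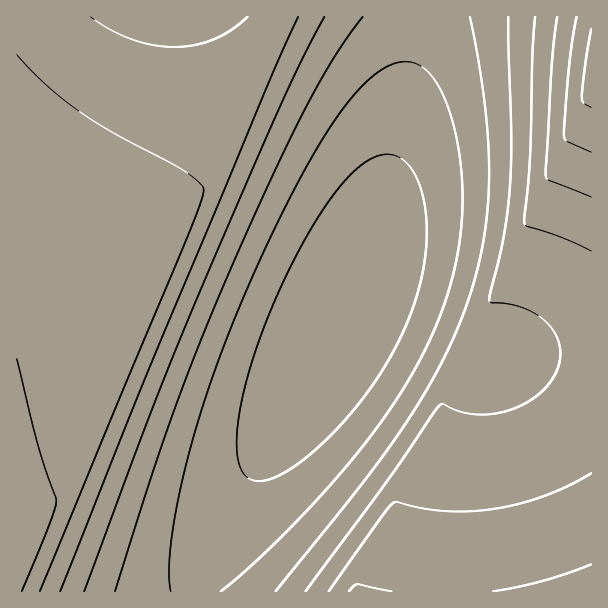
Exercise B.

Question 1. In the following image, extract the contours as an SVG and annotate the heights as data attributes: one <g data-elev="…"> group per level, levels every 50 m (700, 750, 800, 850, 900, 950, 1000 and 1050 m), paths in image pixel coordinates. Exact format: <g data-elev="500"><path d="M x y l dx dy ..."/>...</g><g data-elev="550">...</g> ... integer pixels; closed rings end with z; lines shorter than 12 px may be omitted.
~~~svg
<g data-elev="700"><path d="M254 481l-9-6-6-12-2-19 1-22 5-29 9-31 12-35 14-33 16-35 17-30 16-26 17-21 15-15 13-9 14-4 12 3 11 8 9 15 6 21 3 24-1 26-4 25-8 27-9 26-15 28-18 29-19 25-23 25-24 21-21 15-18 8z"/></g><g data-elev="750"><path d="M171 591l-2-24 3-33 8-42 11-46 14-48 17-48 42-99 24-50 23-42 19-32 20-27 18-19 18-14 16-5 14 2 7 4 8 7 13 23 11 31 6 36 2 38-3 36-7 36-11 36-14 33-18 34-21 33-26 35-33 39-37 40-41 40-31 26"/></g><g data-elev="800"><path d="M115 591l56-173 27-71 30-73 44-97 34-70 29-51 28-39"/><path d="M470 17l8 40 7 45 3 38 1 34-1 33-4 32-7 31-9 30-11 30-14 30-17 31-19 31-45 62-86 107"/></g><g data-elev="850"><path d="M84 591l63-169 44-109 90-208 22-48 21-40"/><path d="M508 17l3 118-1 50-6 51-15 65 2 2 18 1 15 4 12 6 10 8 8 10 5 12 1 12-2 12-7 13-11 12-15 10-16 7-17 4-16 0-17-3-16-7-3 1-54 78-80 108"/></g><g data-elev="900"><path d="M60 591l95-236 115-276 28-62"/><path d="M591 473l-22 13-24 10-26 8-25 5-26 2-24 0-21-3-28-6-12 13-54 76"/><path d="M247 17l-16 13-18 9-19 6-20 2-21-2-21-6-21-9-21-13"/><path d="M535 17l-3 40-2 101-5 66 2 2 34 11 30 14"/></g><g data-elev="950"><path d="M40 591l148-355 13-35 3-12-6-7-16-12-69-37-36-23-32-26-28-29"/><path d="M392 591l-35-7-8 7"/><path d="M591 564l-49 17-49 10"/><path d="M557 17l-5 48-6 111 3 4 42 17"/></g><g data-elev="1000"><path d="M22 591l28-67 6-23-19-58-20-84"/><path d="M577 17l-8 49-5 71 3 4 24 11"/></g><g data-elev="1050"><path d="M591 29l-5 33-4 34 2 7 7 4"/></g>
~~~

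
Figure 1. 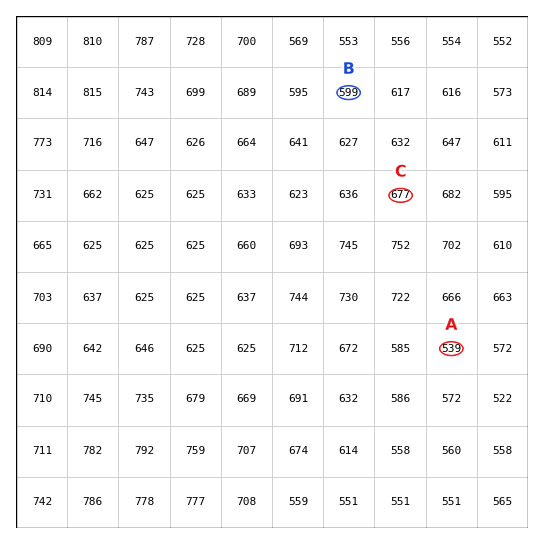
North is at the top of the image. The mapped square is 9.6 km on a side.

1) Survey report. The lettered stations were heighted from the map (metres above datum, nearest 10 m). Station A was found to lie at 540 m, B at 600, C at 680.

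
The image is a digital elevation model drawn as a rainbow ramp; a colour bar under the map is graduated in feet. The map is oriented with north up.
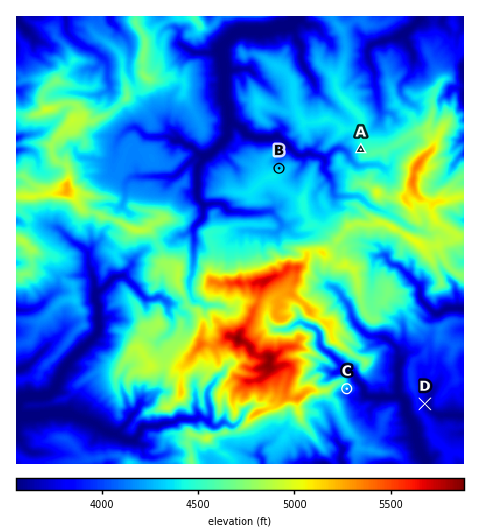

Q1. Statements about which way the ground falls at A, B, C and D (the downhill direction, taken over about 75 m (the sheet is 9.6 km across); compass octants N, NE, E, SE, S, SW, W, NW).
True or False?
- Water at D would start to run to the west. False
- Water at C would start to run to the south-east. True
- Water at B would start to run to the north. True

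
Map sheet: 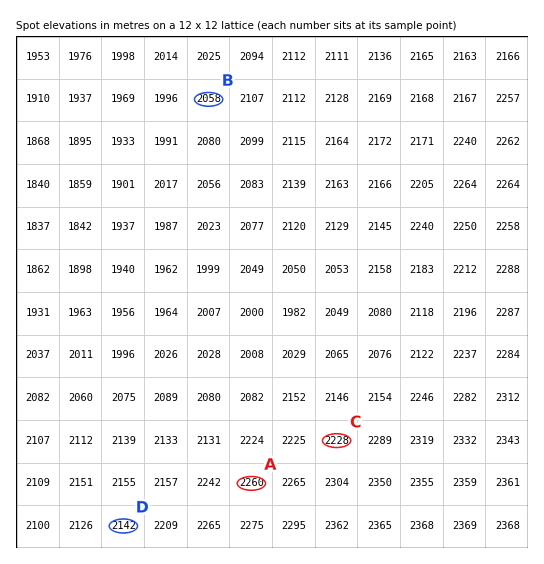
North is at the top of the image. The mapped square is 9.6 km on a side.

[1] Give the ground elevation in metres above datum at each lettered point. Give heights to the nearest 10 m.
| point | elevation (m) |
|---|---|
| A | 2260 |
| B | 2060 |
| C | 2230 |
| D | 2140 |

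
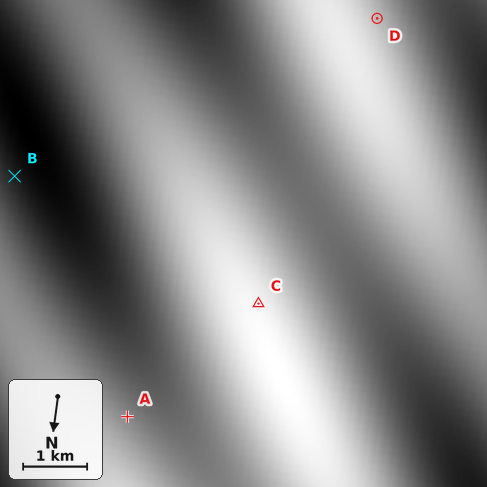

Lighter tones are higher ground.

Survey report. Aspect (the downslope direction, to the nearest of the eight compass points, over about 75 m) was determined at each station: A SW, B SW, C SW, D SW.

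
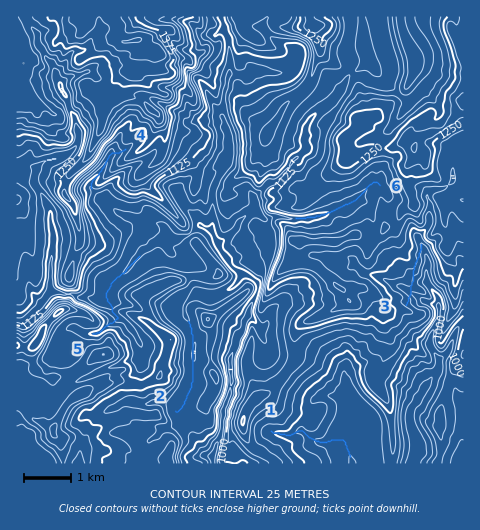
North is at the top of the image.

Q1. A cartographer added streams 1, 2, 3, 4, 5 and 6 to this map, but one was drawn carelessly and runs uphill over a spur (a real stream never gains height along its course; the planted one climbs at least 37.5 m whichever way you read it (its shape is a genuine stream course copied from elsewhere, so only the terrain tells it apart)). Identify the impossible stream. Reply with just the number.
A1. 3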